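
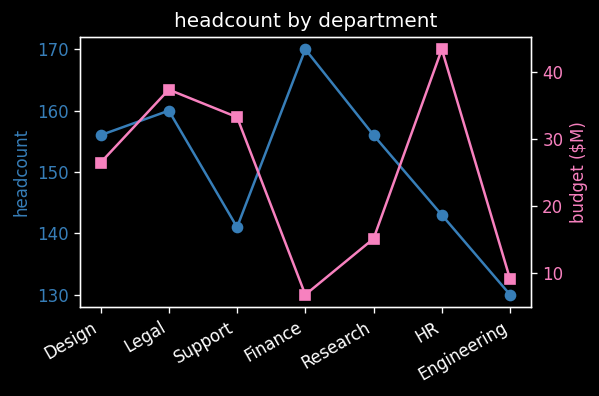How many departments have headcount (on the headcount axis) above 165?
1

Above 165: Finance.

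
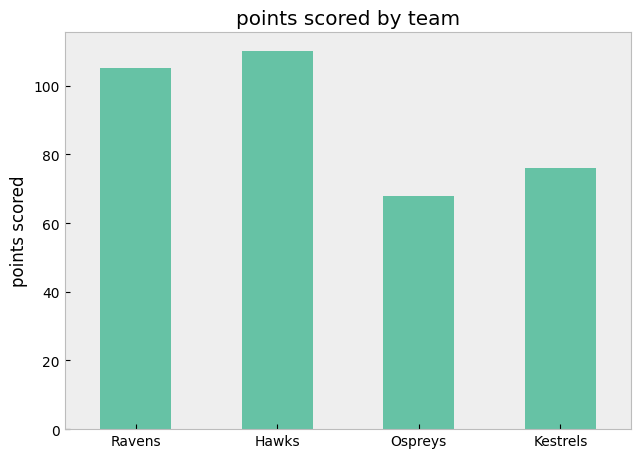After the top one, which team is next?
Ravens

Top 3: Hawks ≈ 110, Ravens ≈ 100, Kestrels ≈ 80.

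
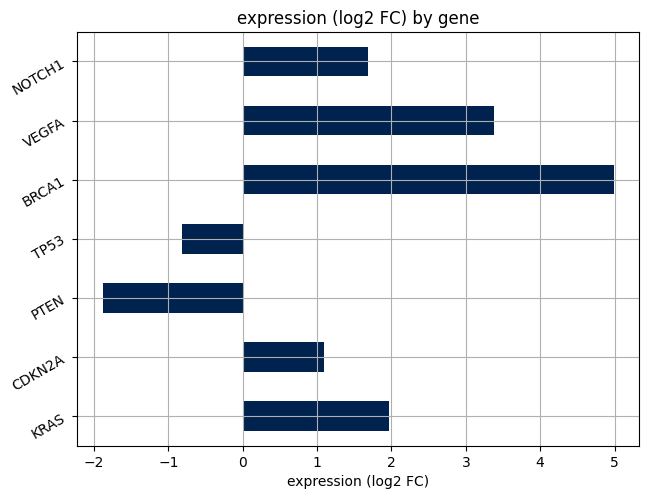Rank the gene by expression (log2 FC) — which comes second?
Top 3: BRCA1 ≈ 5, VEGFA ≈ 3, KRAS ≈ 2.

VEGFA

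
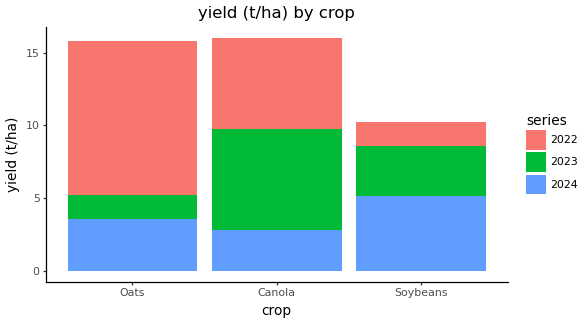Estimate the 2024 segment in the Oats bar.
≈ 4

2024 top ≈ 4, bottom ≈ 0; segment ≈ 4.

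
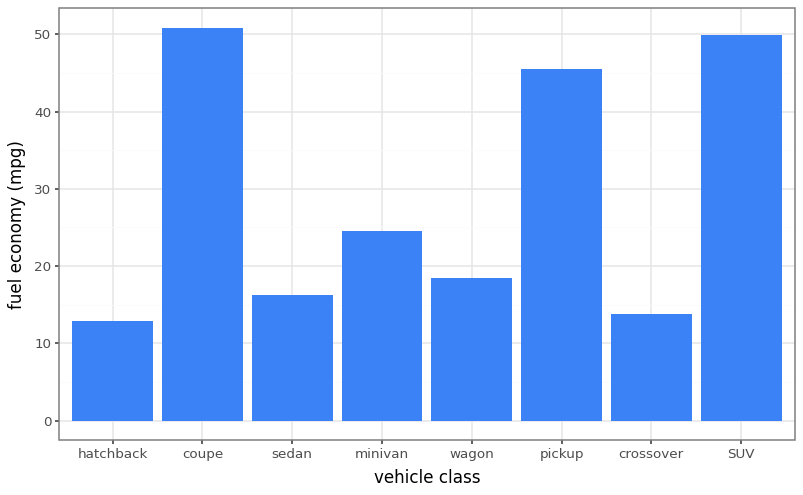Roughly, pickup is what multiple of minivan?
pickup ≈ 45, minivan ≈ 25; 45/25 ≈ 1.8.

≈ 1.8×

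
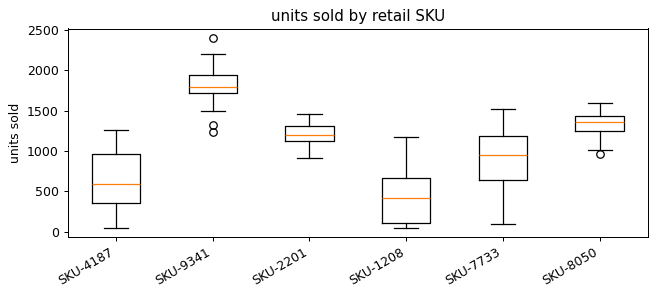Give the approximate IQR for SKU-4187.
Q3 ≈ 1000, Q1 ≈ 400; IQR ≈ 600.

≈ 600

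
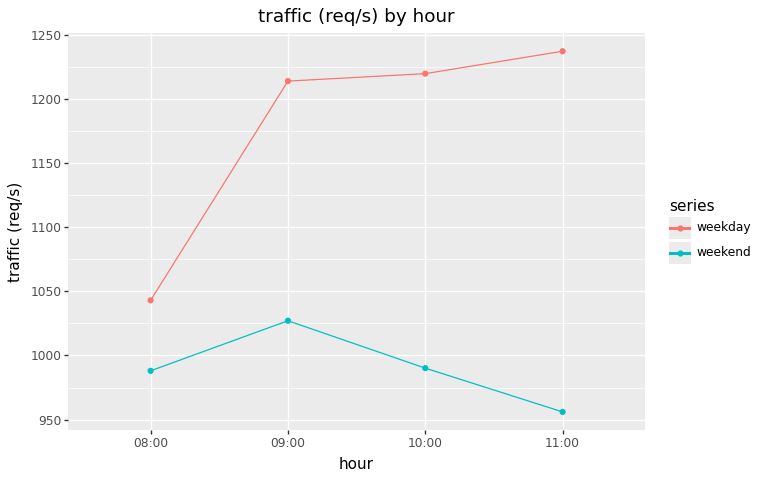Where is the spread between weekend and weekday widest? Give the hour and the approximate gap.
11:00: weekend ≈ 950, weekday ≈ 1225 → gap ≈ 275. Next-largest (10:00) is only ≈ 225.

11:00, ≈ 275 req/s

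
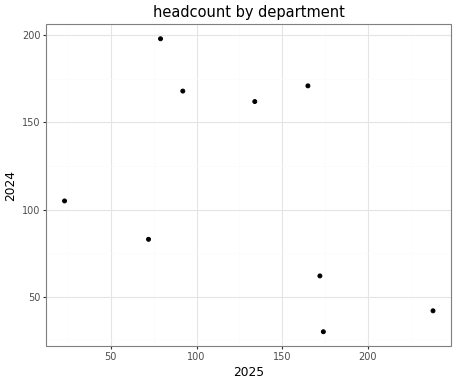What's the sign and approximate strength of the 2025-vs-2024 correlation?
Points are negatively correlated; moderate (|r| ≈ 0.5).

negative, moderate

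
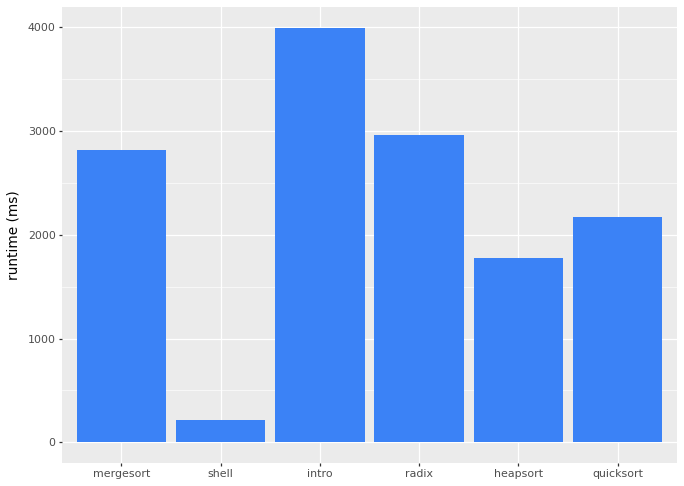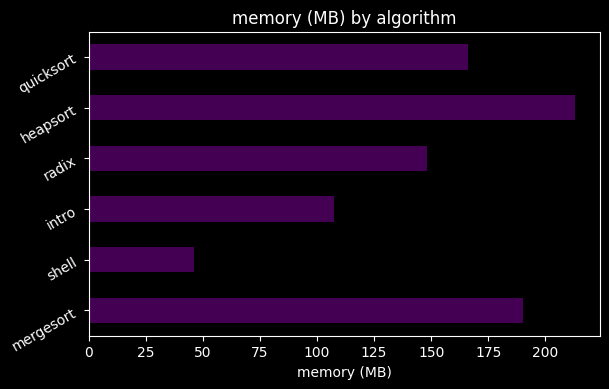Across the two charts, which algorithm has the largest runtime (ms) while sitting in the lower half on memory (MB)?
intro

Chart 2 median memory (MB) ≈ 160; below-median algorithms: shell, intro, radix. Among those, intro has the highest runtime (ms) (≈ 4000).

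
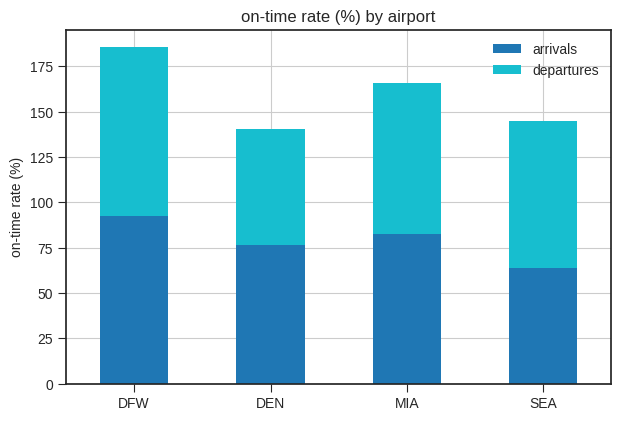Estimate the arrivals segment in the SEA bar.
≈ 60

arrivals top ≈ 60, bottom ≈ 0; segment ≈ 60.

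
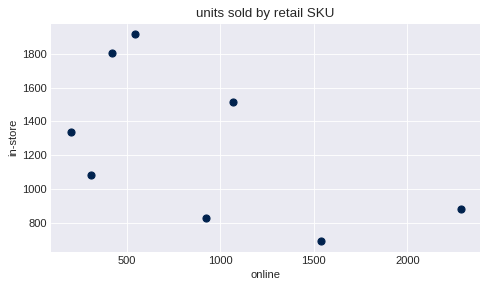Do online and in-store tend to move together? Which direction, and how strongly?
negative, moderate

Points are negatively correlated; moderate (|r| ≈ 0.6).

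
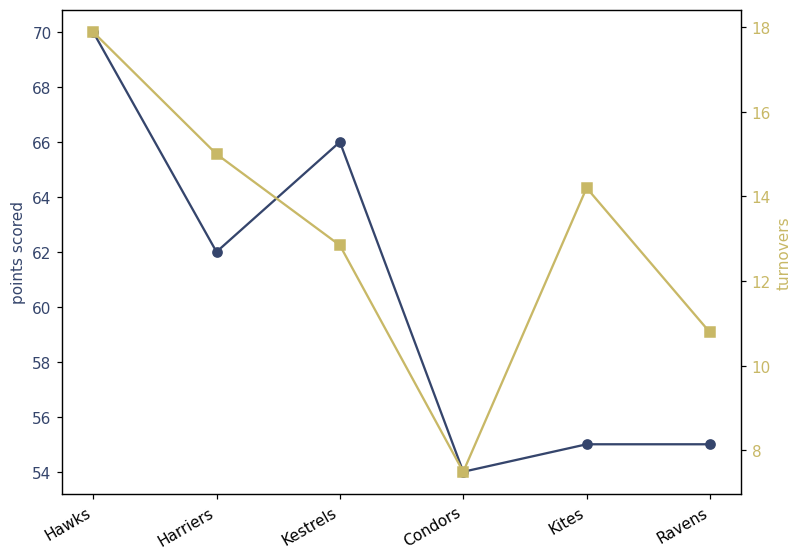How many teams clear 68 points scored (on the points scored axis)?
Above 68: Hawks.

1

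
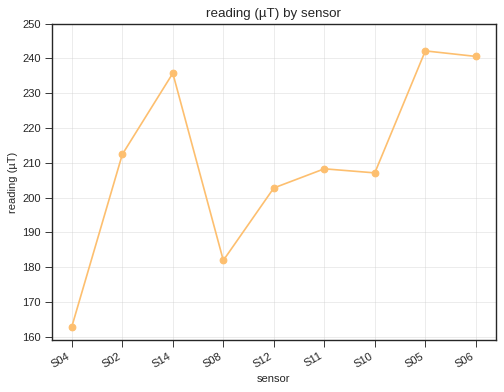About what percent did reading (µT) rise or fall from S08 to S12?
S08 ≈ 180, S12 ≈ 200; (200 − 180) / 180 ≈ +11.1%.

≈ +11.1%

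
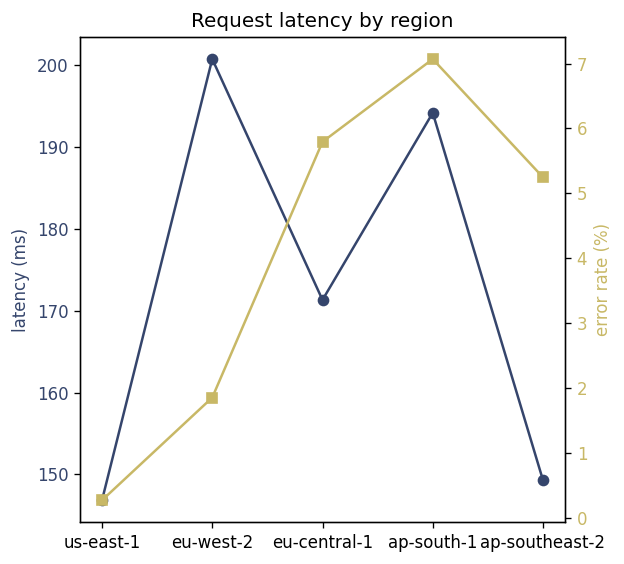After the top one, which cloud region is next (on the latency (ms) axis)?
ap-south-1

Top 3 (on the latency (ms) axis): eu-west-2 ≈ 200, ap-south-1 ≈ 195, eu-central-1 ≈ 170.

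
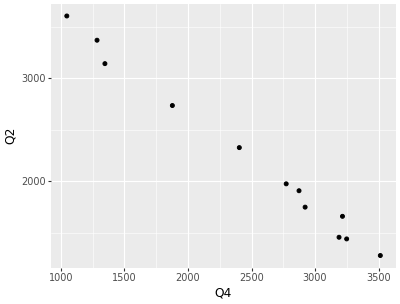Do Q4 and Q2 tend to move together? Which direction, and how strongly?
Points are negatively correlated; strong (|r| ≈ 1.0).

negative, strong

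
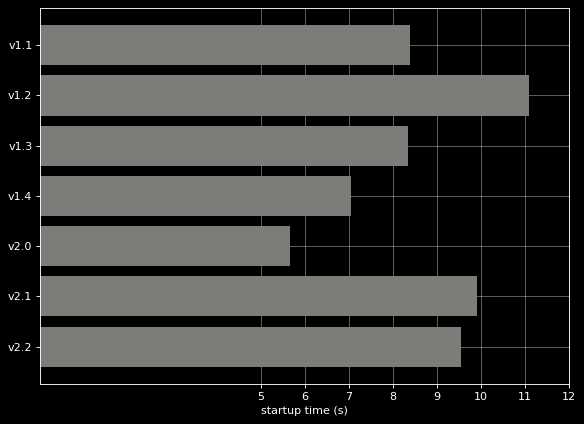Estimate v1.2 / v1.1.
v1.2 ≈ 11, v1.1 ≈ 8; 11/8 ≈ 1.38.

≈ 1.38×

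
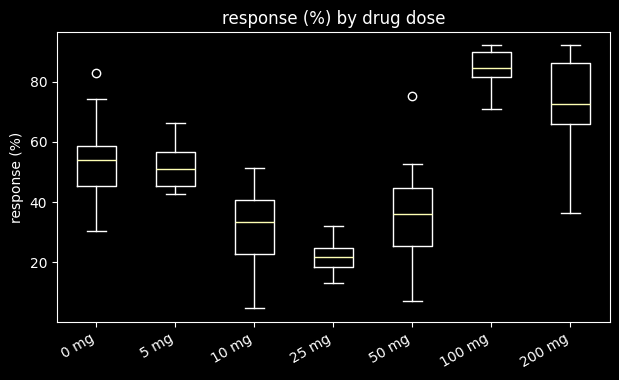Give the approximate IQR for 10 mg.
≈ 20

Q3 ≈ 40, Q1 ≈ 20; IQR ≈ 20.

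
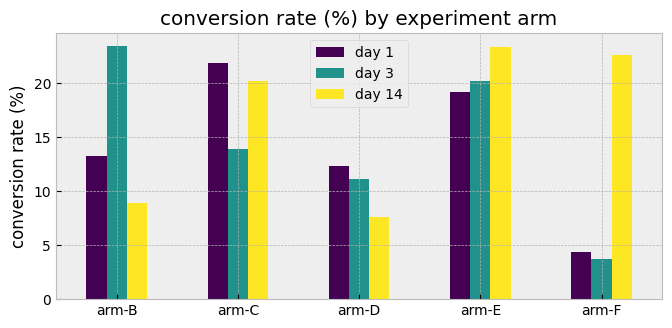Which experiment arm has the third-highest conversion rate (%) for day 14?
arm-C

Top 4 for day 14: arm-E ≈ 24, arm-F ≈ 22, arm-C ≈ 20, arm-B ≈ 8.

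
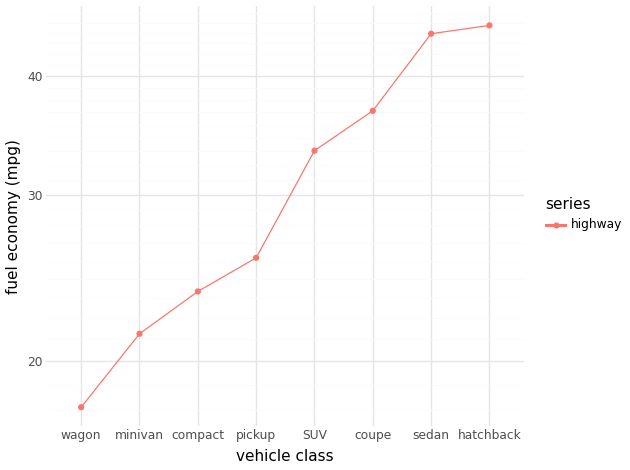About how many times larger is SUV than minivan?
≈ 1.75×

SUV ≈ 35, minivan ≈ 20; 35/20 ≈ 1.75.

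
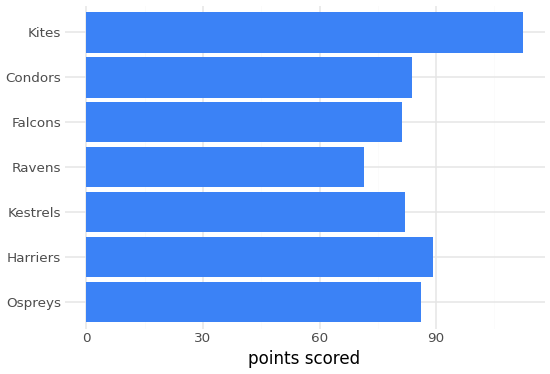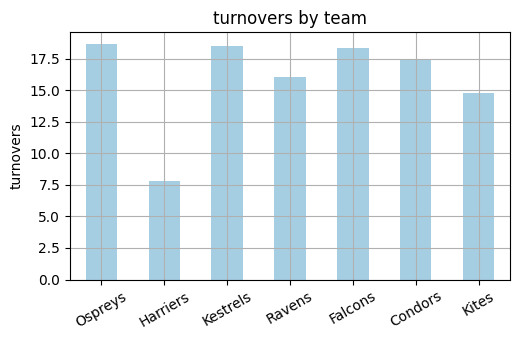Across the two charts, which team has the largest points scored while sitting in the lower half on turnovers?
Kites

Chart 2 median turnovers ≈ 18; below-median teams: Harriers, Ravens, Kites. Among those, Kites has the highest points scored (≈ 120).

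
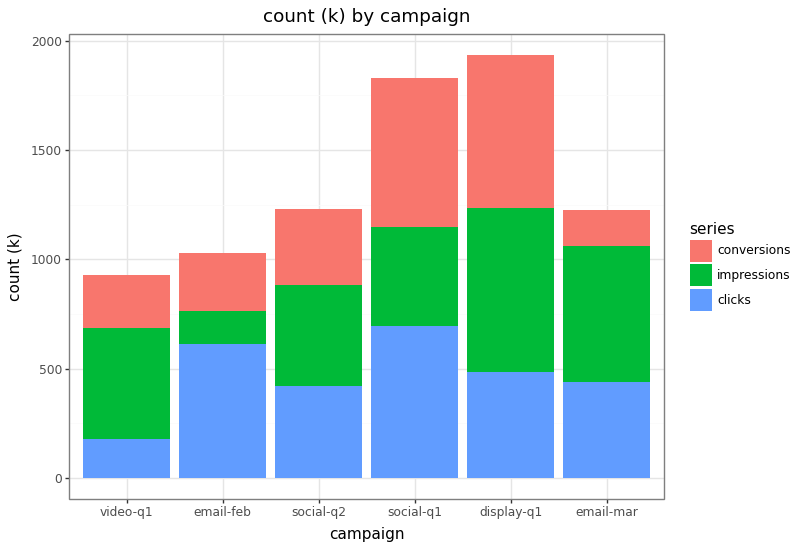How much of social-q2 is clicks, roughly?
≈ 400

clicks top ≈ 400, bottom ≈ 0; segment ≈ 400.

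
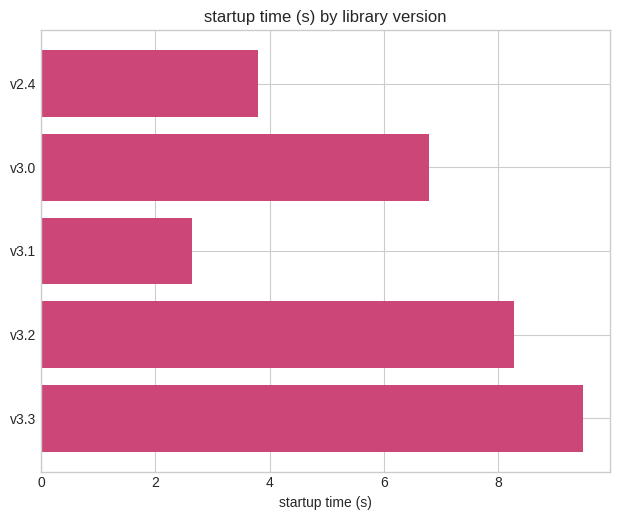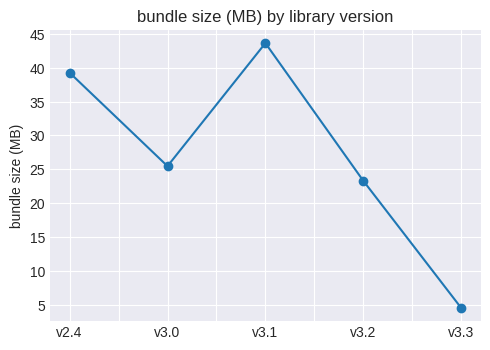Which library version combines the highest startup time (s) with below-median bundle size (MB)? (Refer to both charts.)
Chart 2 median bundle size (MB) ≈ 25; below-median library versions: v3.2, v3.3. Among those, v3.3 has the highest startup time (s) (≈ 9).

v3.3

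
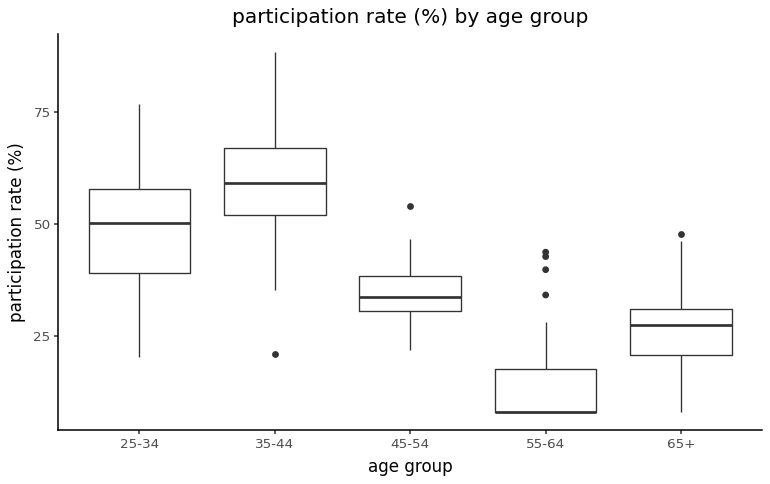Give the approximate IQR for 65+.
Q3 ≈ 30, Q1 ≈ 20; IQR ≈ 10.

≈ 10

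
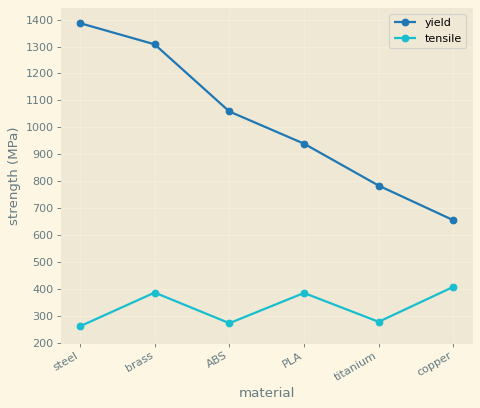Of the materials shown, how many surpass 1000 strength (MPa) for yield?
Above 1000: steel, brass, ABS.

3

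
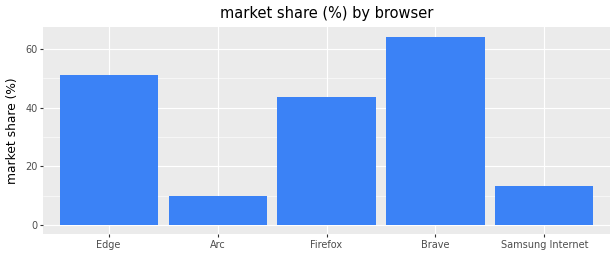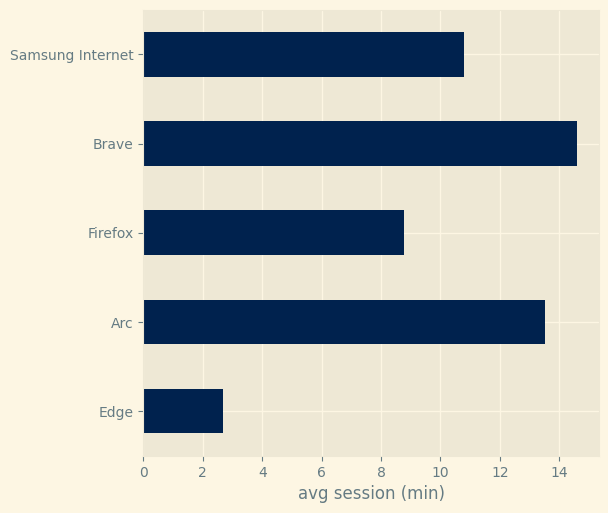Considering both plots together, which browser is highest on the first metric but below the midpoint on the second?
Chart 2 median avg session (min) ≈ 10; below-median browsers: Edge, Firefox. Among those, Edge has the highest market share (%) (≈ 50).

Edge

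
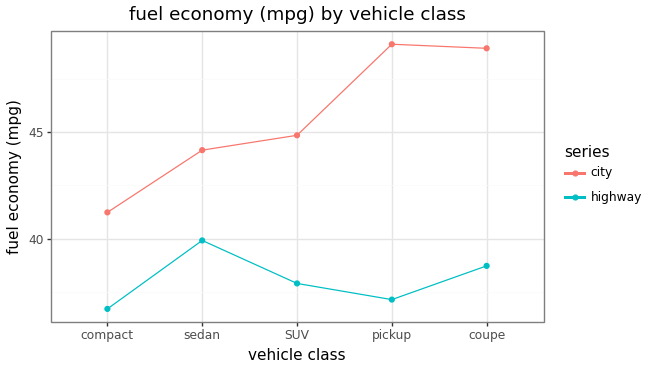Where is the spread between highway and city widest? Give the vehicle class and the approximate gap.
pickup: highway ≈ 38, city ≈ 50 → gap ≈ 12. Next-largest (coupe) is only ≈ 10.

pickup, ≈ 12 mpg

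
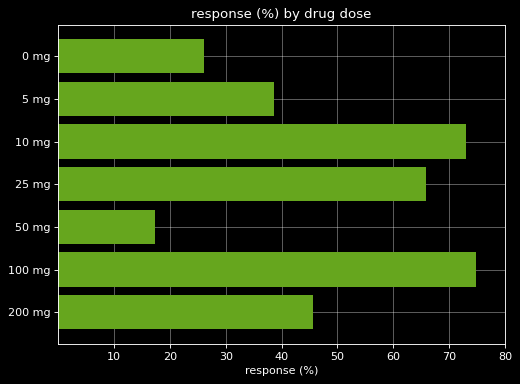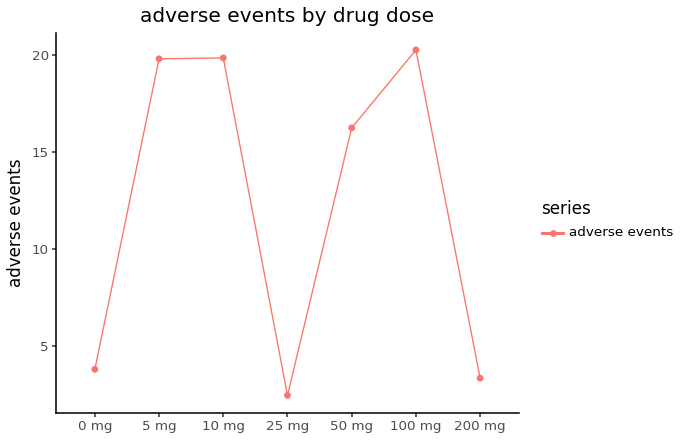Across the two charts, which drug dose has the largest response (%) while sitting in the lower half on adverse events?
25 mg

Chart 2 median adverse events ≈ 16; below-median drug doses: 0 mg, 25 mg, 200 mg. Among those, 25 mg has the highest response (%) (≈ 70).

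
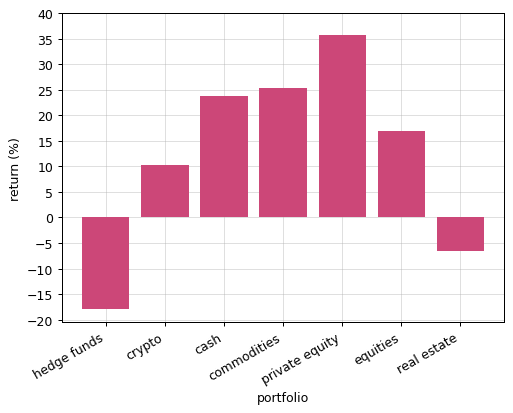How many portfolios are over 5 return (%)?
Above 5: crypto, cash, commodities, private equity, equities.

5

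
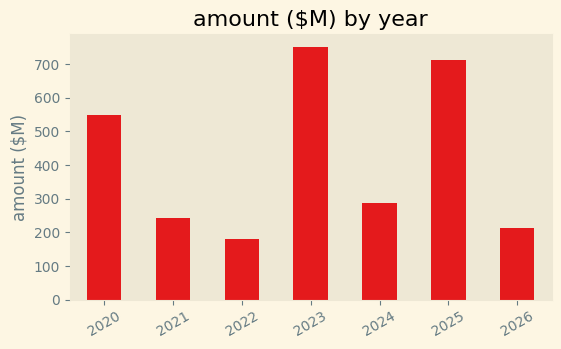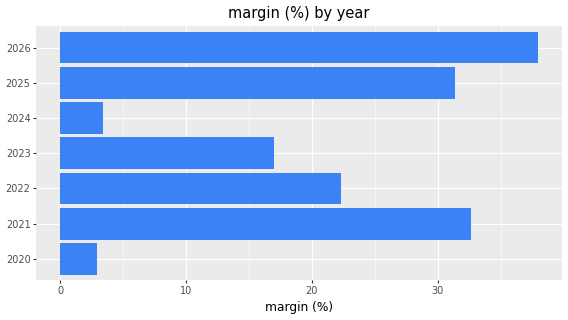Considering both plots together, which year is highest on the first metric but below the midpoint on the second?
Chart 2 median margin (%) ≈ 20; below-median years: 2020, 2023, 2024. Among those, 2023 has the highest amount ($M) (≈ 800).

2023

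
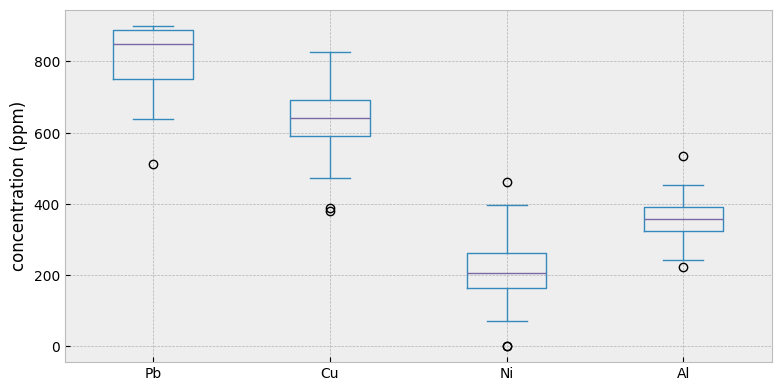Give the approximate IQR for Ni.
Q3 ≈ 250, Q1 ≈ 150; IQR ≈ 100.

≈ 100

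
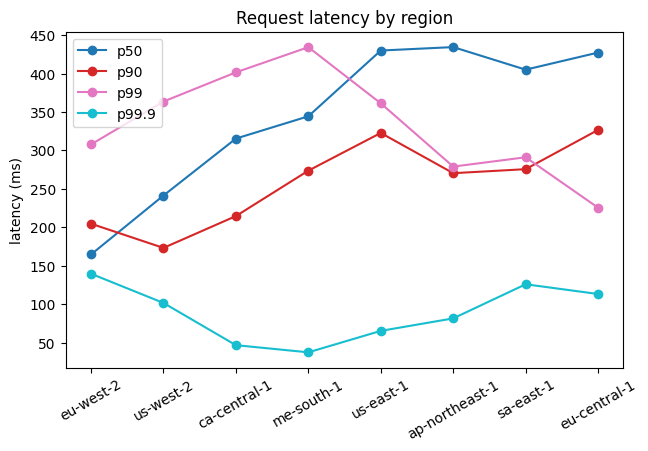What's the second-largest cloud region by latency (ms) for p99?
ca-central-1

Top 3 for p99: me-south-1 ≈ 450, ca-central-1 ≈ 400, us-west-2 ≈ 350.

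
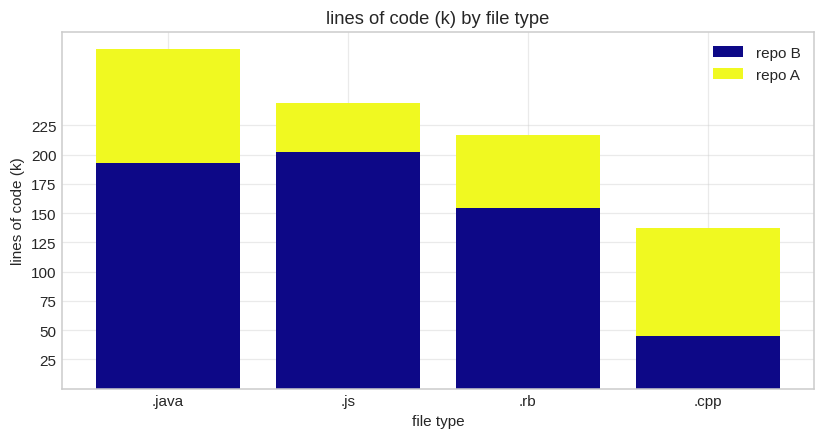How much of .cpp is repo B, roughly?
repo B top ≈ 50, bottom ≈ 0; segment ≈ 50.

≈ 50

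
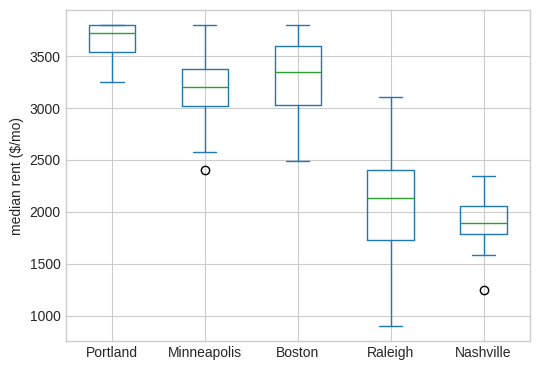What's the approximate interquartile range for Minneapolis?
Q3 ≈ 3400, Q1 ≈ 3000; IQR ≈ 400.

≈ 400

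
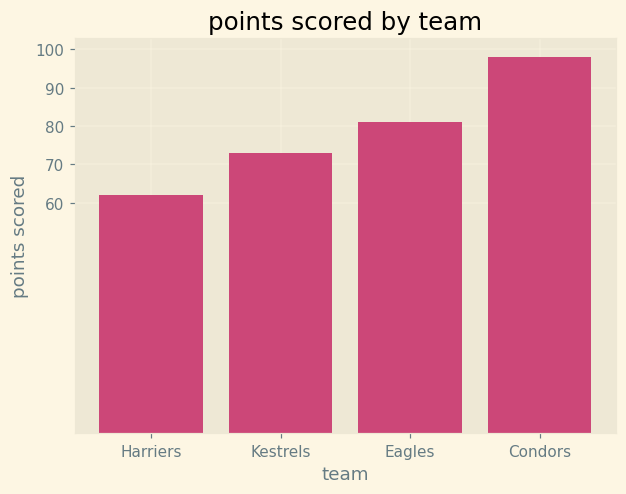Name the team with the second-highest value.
Top 3: Condors ≈ 100, Eagles ≈ 80, Kestrels ≈ 70.

Eagles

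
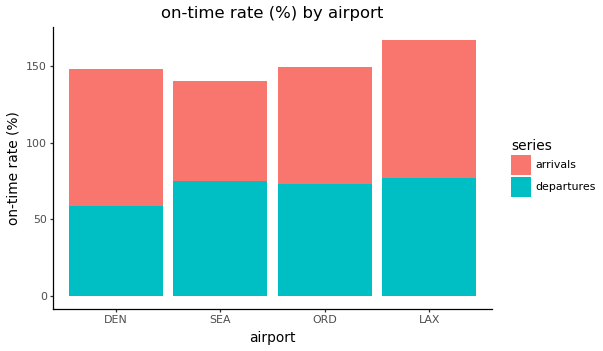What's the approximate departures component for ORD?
≈ 80

departures top ≈ 80, bottom ≈ 0; segment ≈ 80.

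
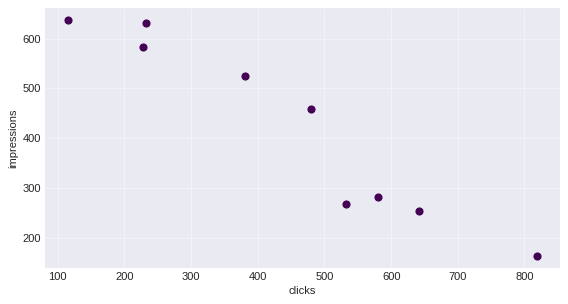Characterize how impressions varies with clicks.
Points are negatively correlated; strong (|r| ≈ 1.0).

negative, strong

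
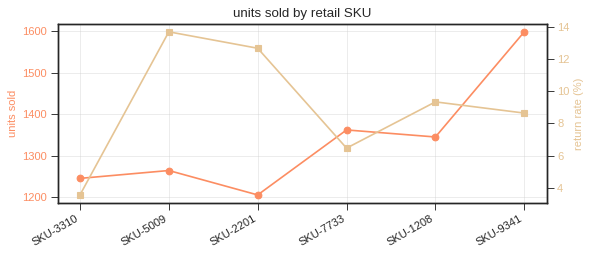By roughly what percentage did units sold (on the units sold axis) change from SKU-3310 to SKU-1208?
SKU-3310 ≈ 1250, SKU-1208 ≈ 1350; (1350 − 1250) / 1250 ≈ +8%.

≈ +8%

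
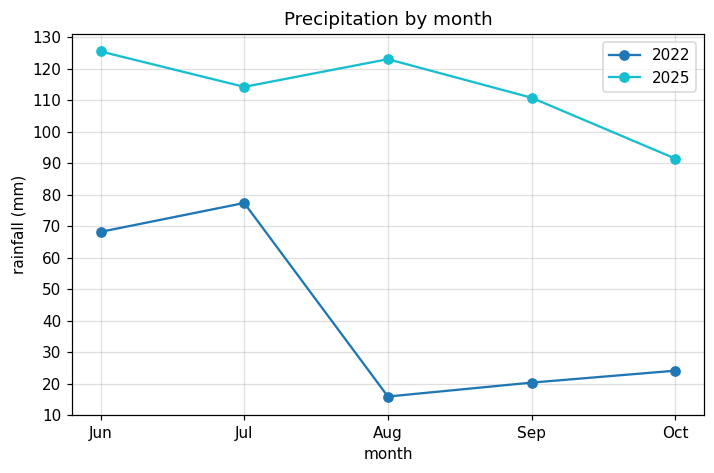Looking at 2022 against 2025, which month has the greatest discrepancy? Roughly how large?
Aug: 2022 ≈ 20, 2025 ≈ 120 → gap ≈ 100. Next-largest (Sep) is only ≈ 90.

Aug, ≈ 100 mm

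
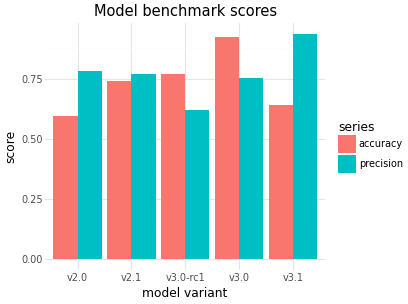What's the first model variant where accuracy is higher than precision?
v2.1: accuracy ≈ 0.7 vs precision ≈ 0.8 (not yet); v3.0-rc1: accuracy ≈ 0.8 vs precision ≈ 0.6 (first crossover).

v3.0-rc1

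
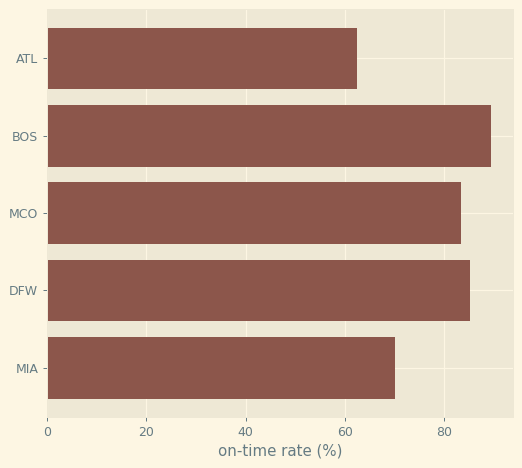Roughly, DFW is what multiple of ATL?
≈ 1.5×

DFW ≈ 90, ATL ≈ 60; 90/60 ≈ 1.5.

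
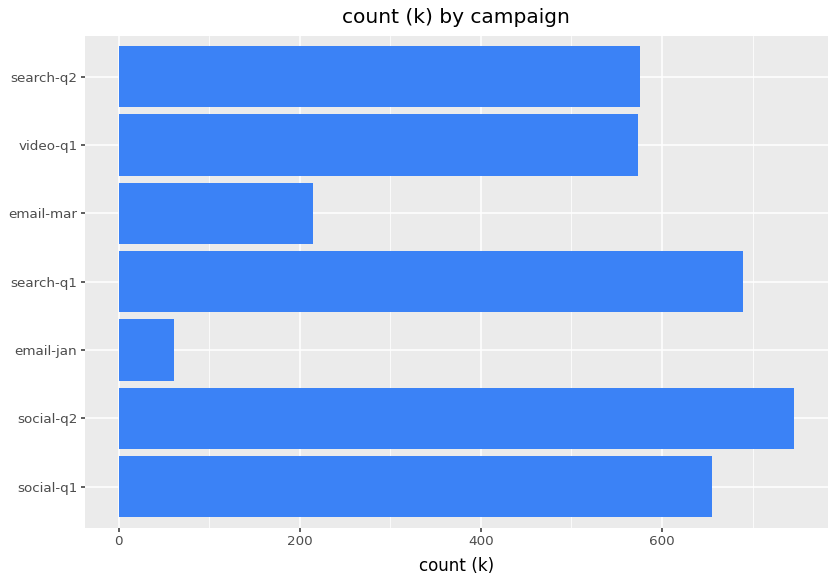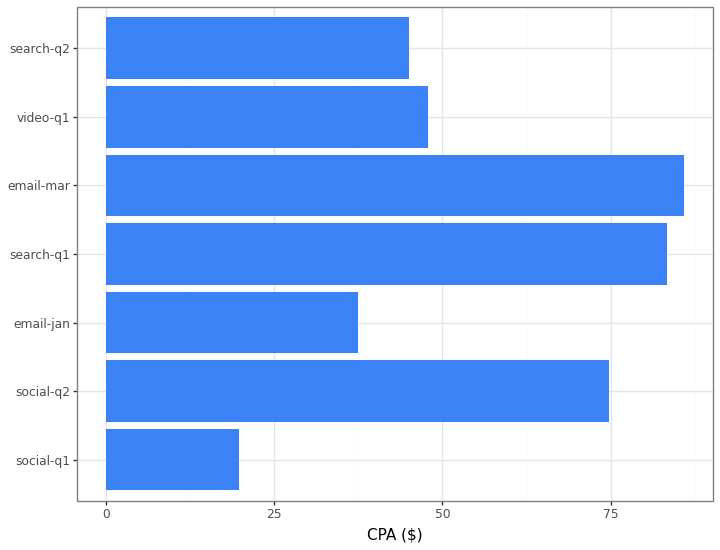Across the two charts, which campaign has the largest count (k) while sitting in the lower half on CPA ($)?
Chart 2 median CPA ($) ≈ 50; below-median campaigns: social-q1, email-jan, search-q2. Among those, social-q1 has the highest count (k) (≈ 700).

social-q1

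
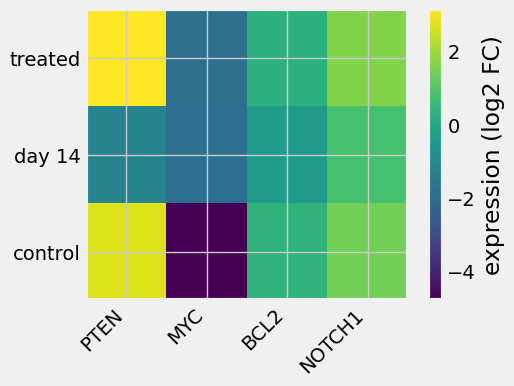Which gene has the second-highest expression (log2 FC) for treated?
Top 3 for treated: PTEN ≈ 3, NOTCH1 ≈ 2, BCL2 ≈ 0.

NOTCH1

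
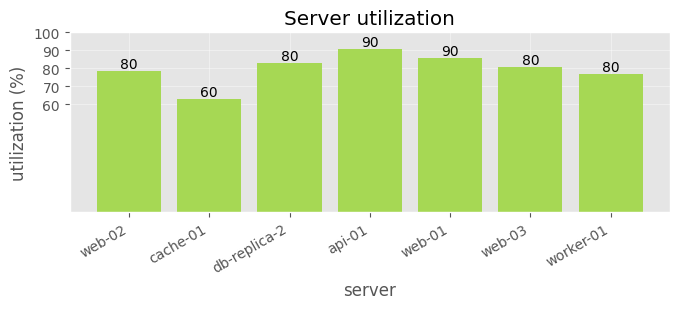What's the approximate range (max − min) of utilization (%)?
Max api-01 ≈ 90, min cache-01 ≈ 60; range ≈ 30.

≈ 30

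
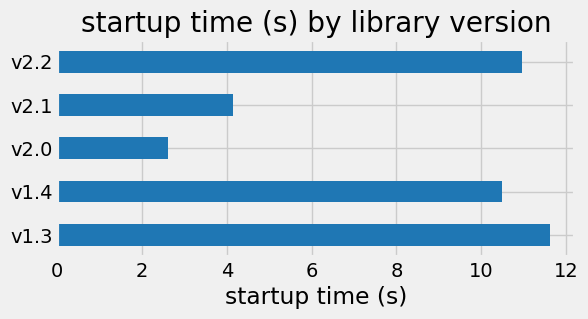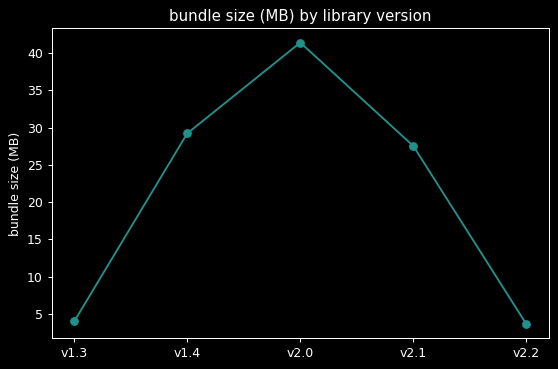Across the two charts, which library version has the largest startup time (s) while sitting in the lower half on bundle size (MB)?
Chart 2 median bundle size (MB) ≈ 30; below-median library versions: v1.3, v2.2. Among those, v1.3 has the highest startup time (s) (≈ 12).

v1.3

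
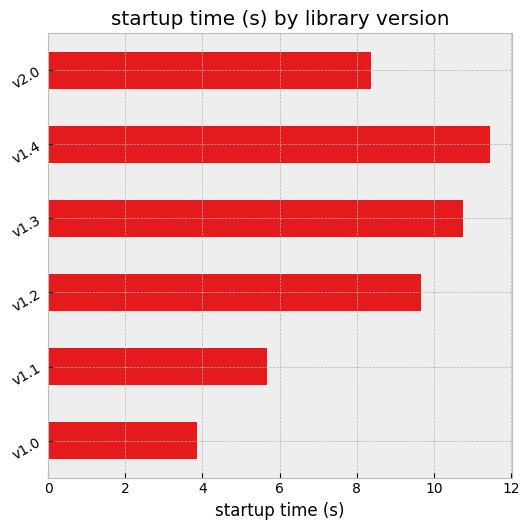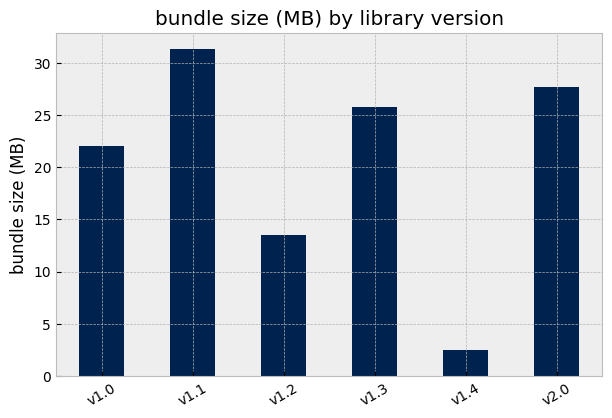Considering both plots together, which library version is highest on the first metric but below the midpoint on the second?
v1.4

Chart 2 median bundle size (MB) ≈ 25; below-median library versions: v1.0, v1.2, v1.4. Among those, v1.4 has the highest startup time (s) (≈ 12).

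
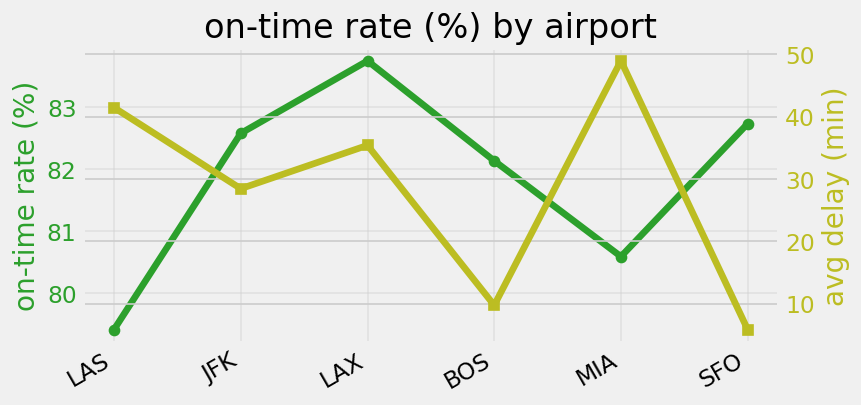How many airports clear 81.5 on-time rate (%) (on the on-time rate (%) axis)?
4

Above 81.5: JFK, LAX, BOS, SFO.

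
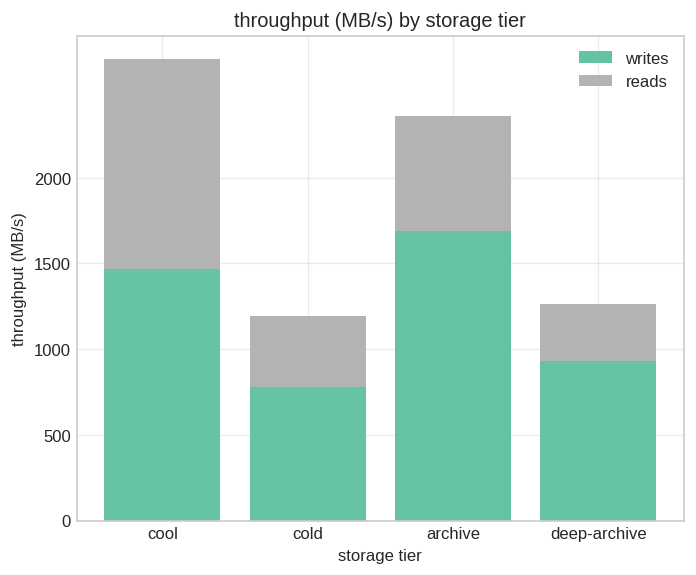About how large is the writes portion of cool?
≈ 1500

writes top ≈ 1500, bottom ≈ 0; segment ≈ 1500.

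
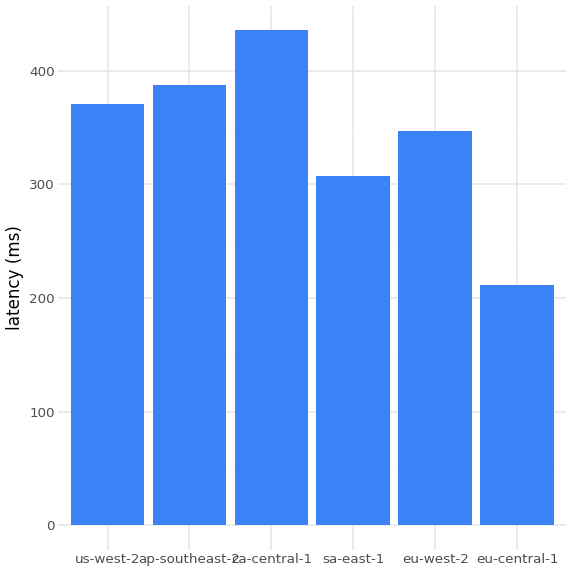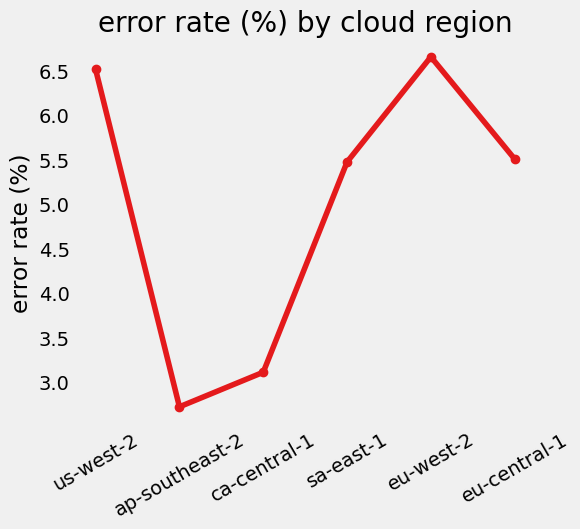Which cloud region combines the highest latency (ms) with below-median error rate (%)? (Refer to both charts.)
ca-central-1

Chart 2 median error rate (%) ≈ 5; below-median cloud regions: ap-southeast-2, ca-central-1, sa-east-1. Among those, ca-central-1 has the highest latency (ms) (≈ 450).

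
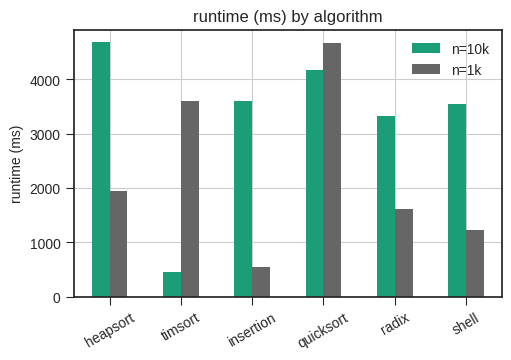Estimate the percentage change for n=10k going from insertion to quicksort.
insertion ≈ 3500, quicksort ≈ 4000; (4000 − 3500) / 3500 ≈ +14.3%.

≈ +14.3%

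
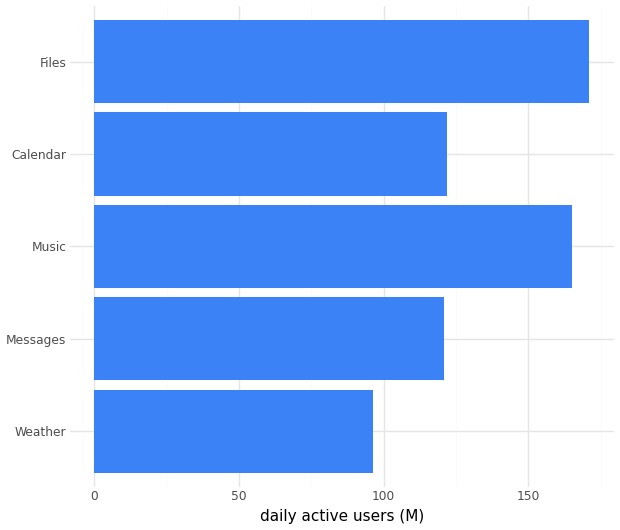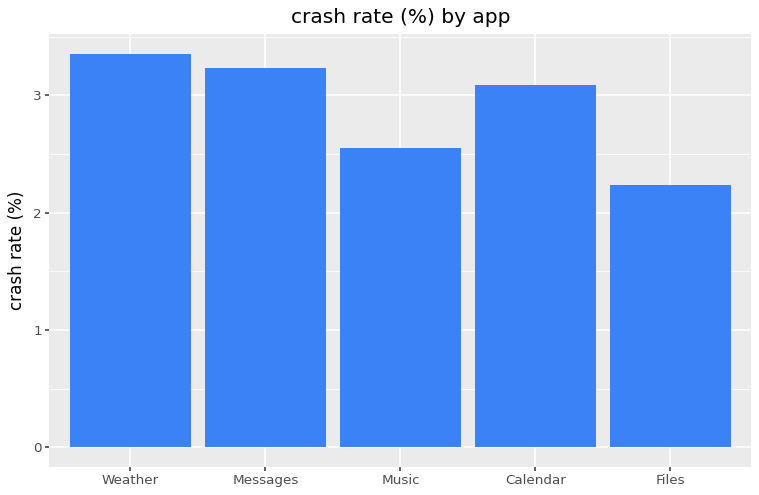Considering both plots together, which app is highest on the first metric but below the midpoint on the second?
Chart 2 median crash rate (%) ≈ 3; below-median apps: Music, Files. Among those, Files has the highest daily active users (M) (≈ 180).

Files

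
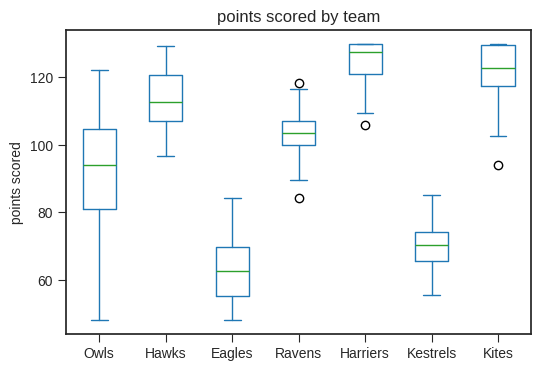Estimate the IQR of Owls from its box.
≈ 20

Q3 ≈ 100, Q1 ≈ 80; IQR ≈ 20.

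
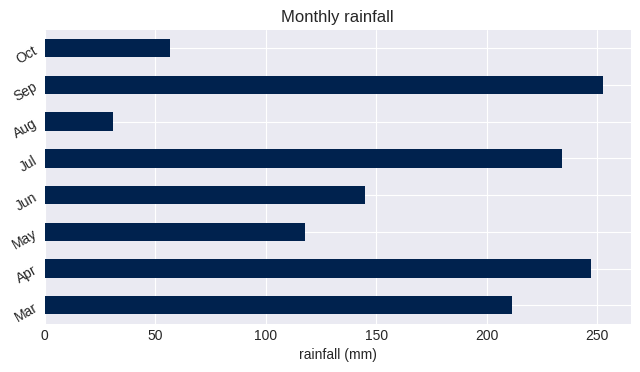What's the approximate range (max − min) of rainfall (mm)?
≈ 225

Max Sep ≈ 250, min Aug ≈ 25; range ≈ 225.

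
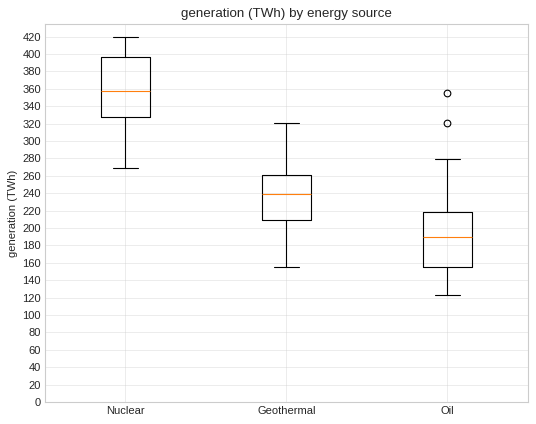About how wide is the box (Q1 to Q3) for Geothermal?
Q3 ≈ 260, Q1 ≈ 200; IQR ≈ 60.

≈ 60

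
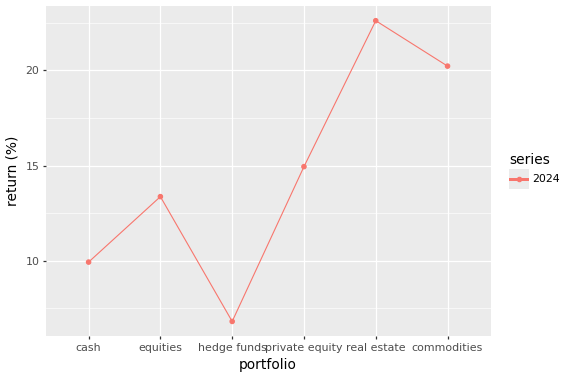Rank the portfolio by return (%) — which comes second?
commodities

Top 3: real estate ≈ 22, commodities ≈ 20, private equity ≈ 14.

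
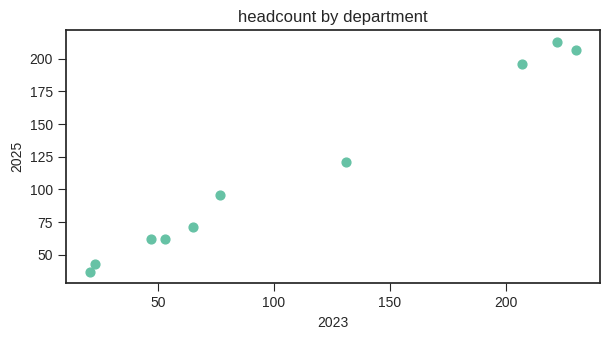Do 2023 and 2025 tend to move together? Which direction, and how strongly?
positive, strong

Points are positively correlated; strong (|r| ≈ 1.0).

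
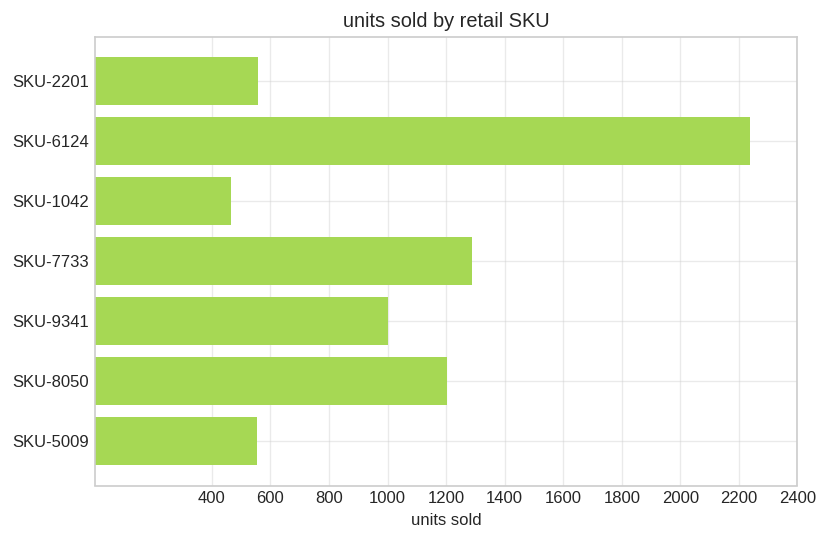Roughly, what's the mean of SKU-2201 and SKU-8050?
(600 + 1200) / 2 ≈ 900.

≈ 900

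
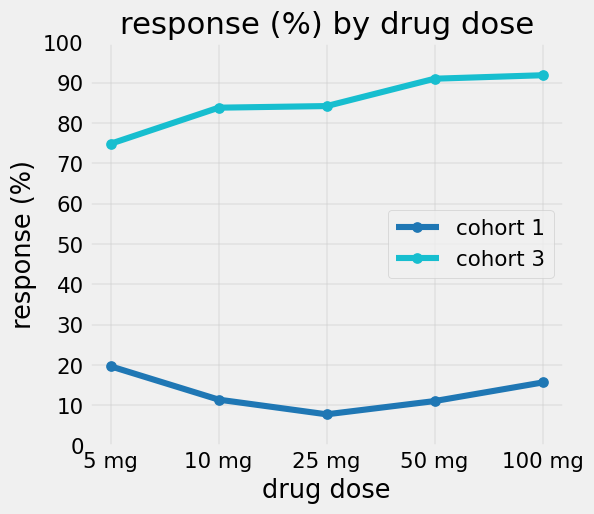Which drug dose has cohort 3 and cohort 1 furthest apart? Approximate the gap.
50 mg, ≈ 80 %

50 mg: cohort 3 ≈ 90, cohort 1 ≈ 10 → gap ≈ 80. Next-largest (25 mg) is only ≈ 70.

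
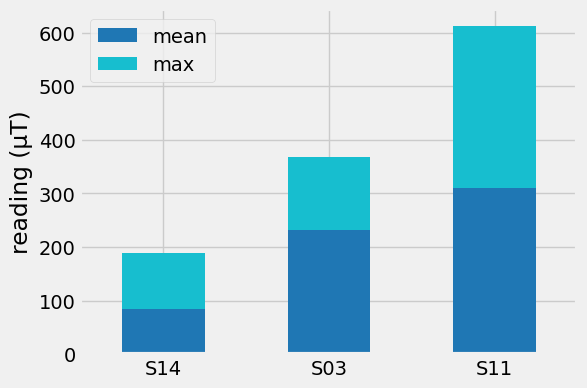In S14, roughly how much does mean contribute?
mean top ≈ 100, bottom ≈ 0; segment ≈ 100.

≈ 100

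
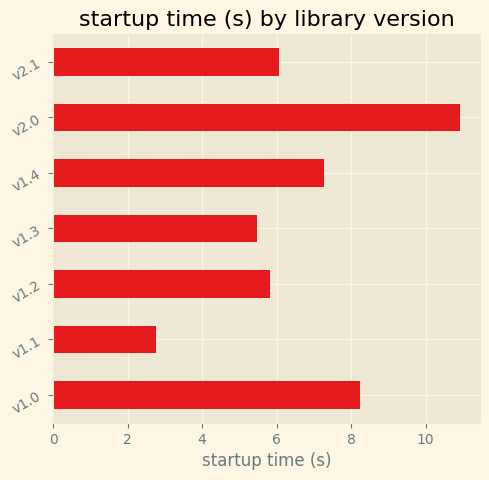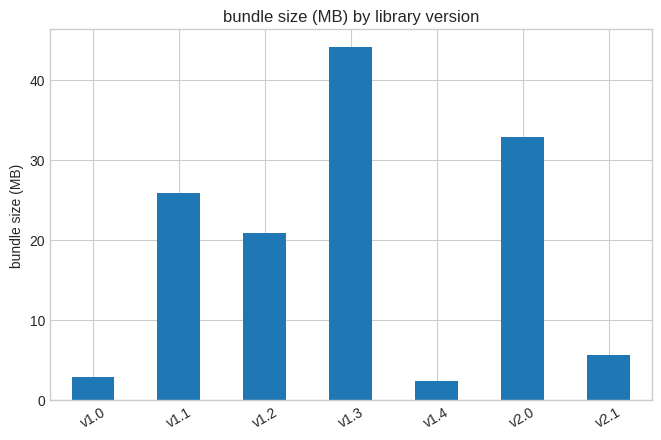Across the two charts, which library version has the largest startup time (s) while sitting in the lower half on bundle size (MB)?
v1.0

Chart 2 median bundle size (MB) ≈ 20; below-median library versions: v1.0, v1.4, v2.1. Among those, v1.0 has the highest startup time (s) (≈ 8).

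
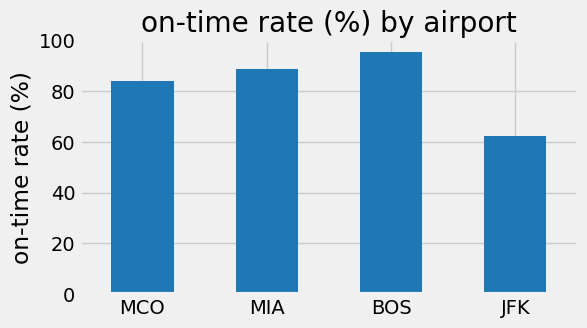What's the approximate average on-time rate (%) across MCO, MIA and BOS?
≈ 90

(80 + 90 + 100) / 3 ≈ 90.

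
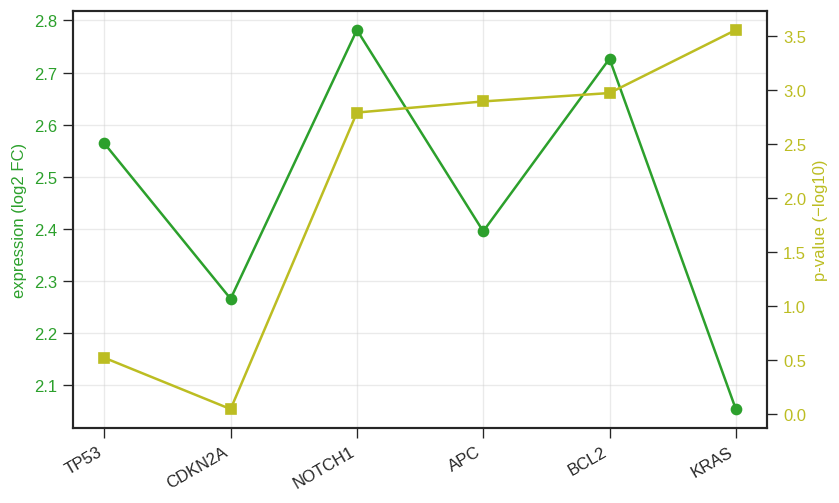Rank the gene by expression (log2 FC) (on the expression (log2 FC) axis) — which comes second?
BCL2

Top 3 (on the expression (log2 FC) axis): NOTCH1 ≈ 2.8, BCL2 ≈ 2.7, TP53 ≈ 2.6.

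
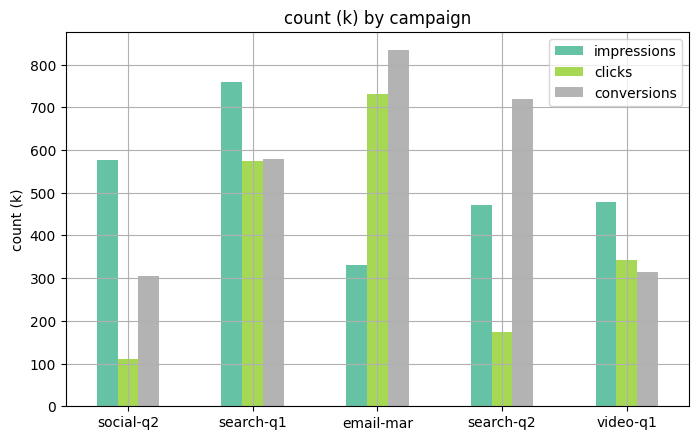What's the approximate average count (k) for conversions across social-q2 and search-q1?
≈ 450

(300 + 600) / 2 ≈ 450.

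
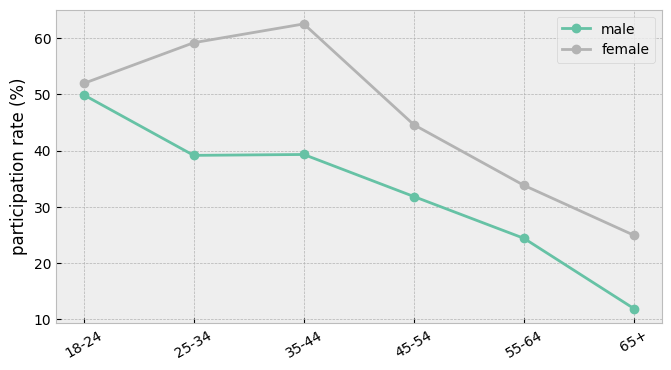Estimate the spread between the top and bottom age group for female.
Max 35-44 ≈ 65, min 65+ ≈ 25; range ≈ 40.

≈ 40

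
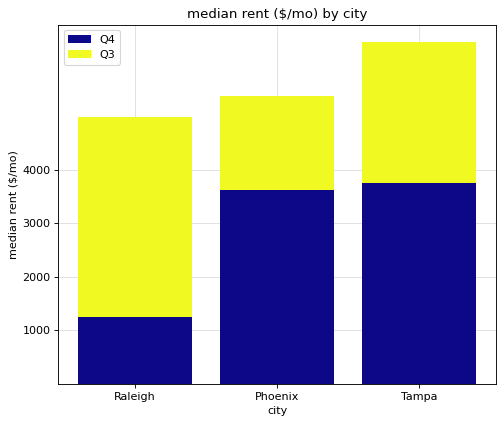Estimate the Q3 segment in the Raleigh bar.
Q3 top ≈ 5000, bottom ≈ 1000; segment ≈ 4000.

≈ 4000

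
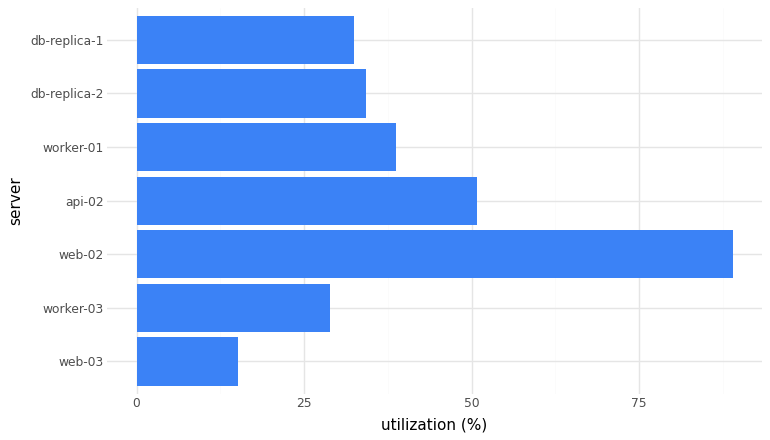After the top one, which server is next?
api-02

Top 3: web-02 ≈ 90, api-02 ≈ 50, worker-01 ≈ 40.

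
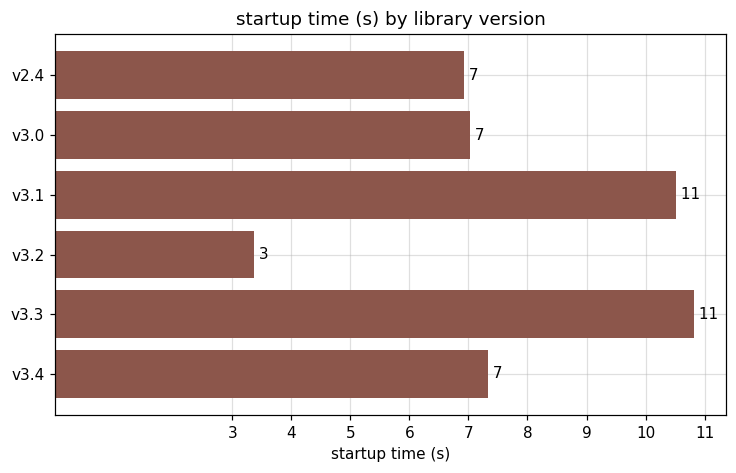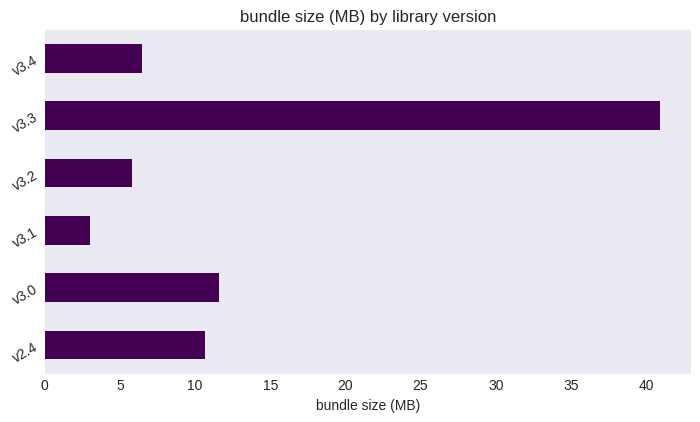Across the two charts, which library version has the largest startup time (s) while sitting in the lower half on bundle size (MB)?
Chart 2 median bundle size (MB) ≈ 10; below-median library versions: v3.1, v3.2, v3.4. Among those, v3.1 has the highest startup time (s) (≈ 11).

v3.1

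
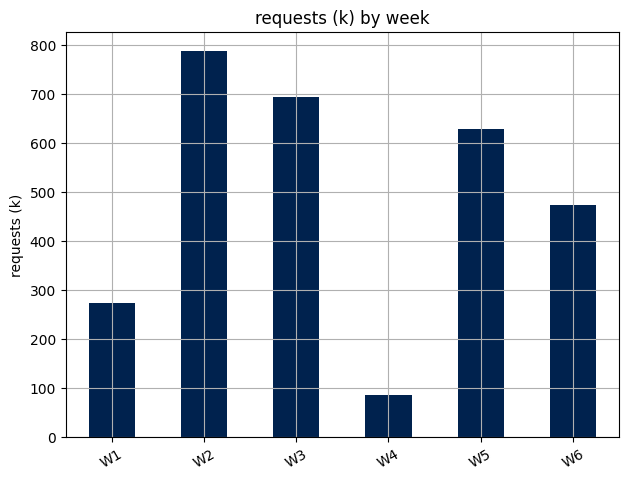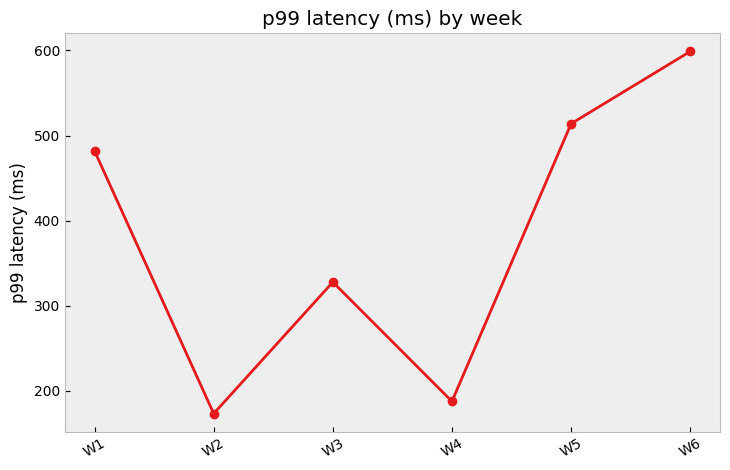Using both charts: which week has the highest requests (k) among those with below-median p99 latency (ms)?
Chart 2 median p99 latency (ms) ≈ 400; below-median weeks: W2, W3, W4. Among those, W2 has the highest requests (k) (≈ 800).

W2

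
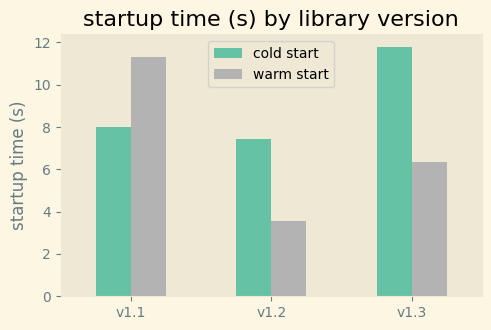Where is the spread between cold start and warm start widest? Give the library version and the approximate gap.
v1.3, ≈ 6 s

v1.3: cold start ≈ 12, warm start ≈ 6 → gap ≈ 6. Next-largest (v1.2) is only ≈ 3.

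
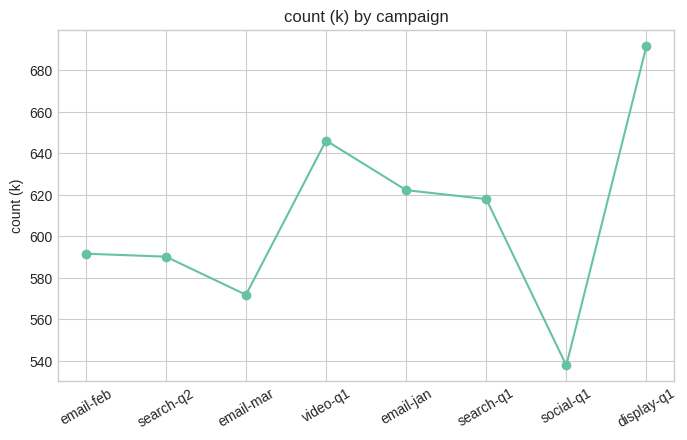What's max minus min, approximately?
≈ 160

Max display-q1 ≈ 700, min social-q1 ≈ 540; range ≈ 160.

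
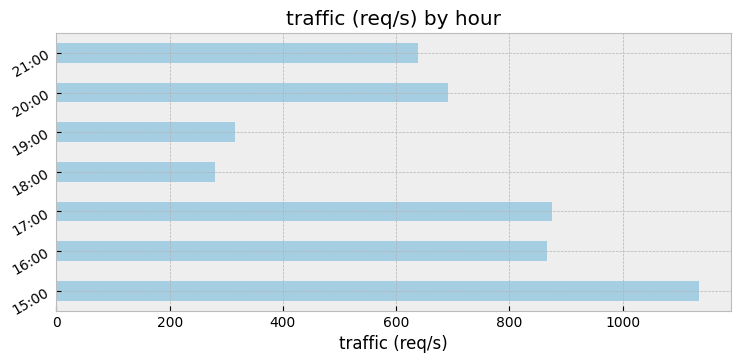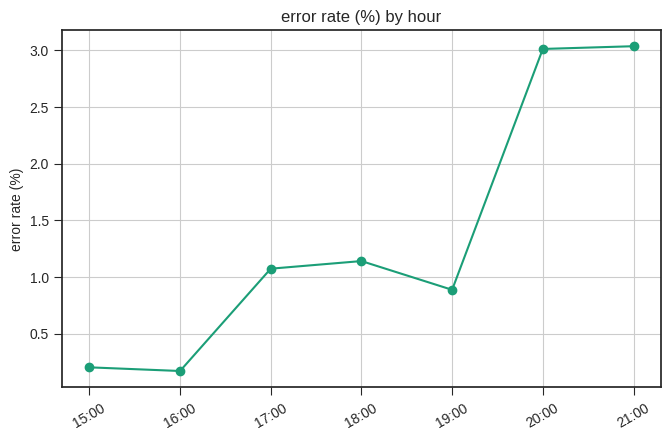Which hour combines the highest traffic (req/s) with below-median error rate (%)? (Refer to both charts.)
15:00

Chart 2 median error rate (%) ≈ 1; below-median hours: 15:00, 16:00, 19:00. Among those, 15:00 has the highest traffic (req/s) (≈ 1200).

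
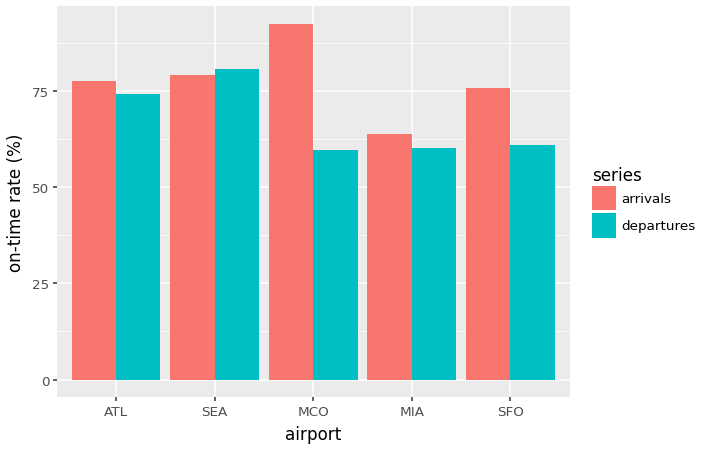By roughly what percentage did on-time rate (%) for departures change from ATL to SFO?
ATL ≈ 70, SFO ≈ 60; (60 − 70) / 70 ≈ -14.3%.

≈ -14.3%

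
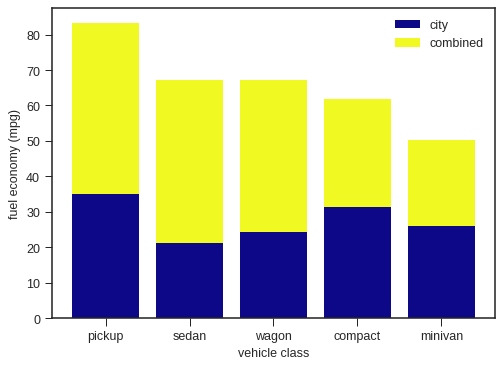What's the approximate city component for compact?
≈ 30

city top ≈ 30, bottom ≈ 0; segment ≈ 30.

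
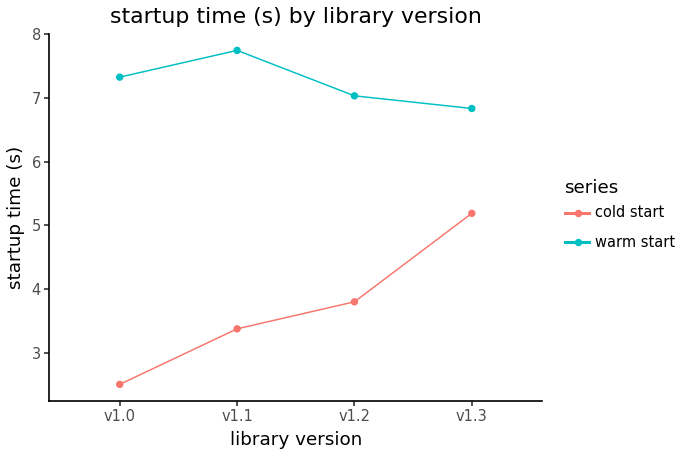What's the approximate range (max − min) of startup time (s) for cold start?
≈ 2.5

Max v1.3 ≈ 5.0, min v1.0 ≈ 2.5; range ≈ 2.5.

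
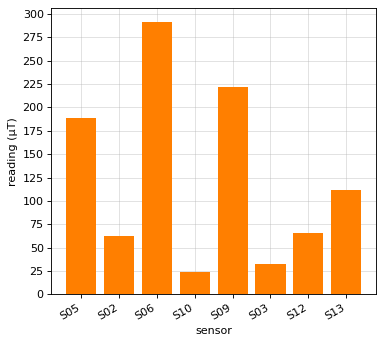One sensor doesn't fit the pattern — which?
S06 ≈ 300; the rest sit between ≈ 25 and ≈ 225.

S06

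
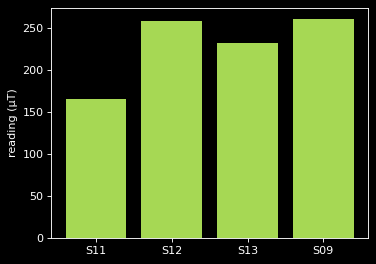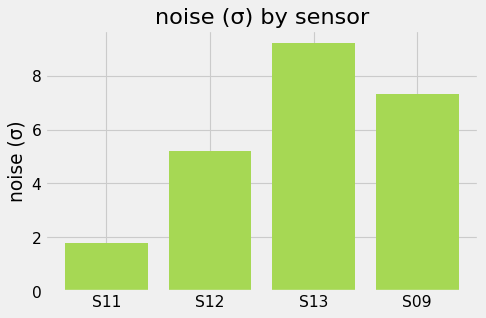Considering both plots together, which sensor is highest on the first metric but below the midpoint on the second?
Chart 2 median noise (σ) ≈ 6; below-median sensors: S11, S12. Among those, S12 has the highest reading (µT) (≈ 250).

S12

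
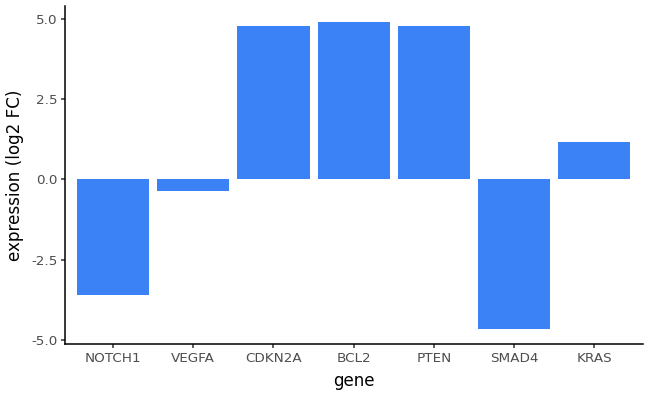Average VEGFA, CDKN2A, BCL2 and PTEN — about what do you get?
≈ 4

(0 + 5 + 5 + 5) / 4 ≈ 4.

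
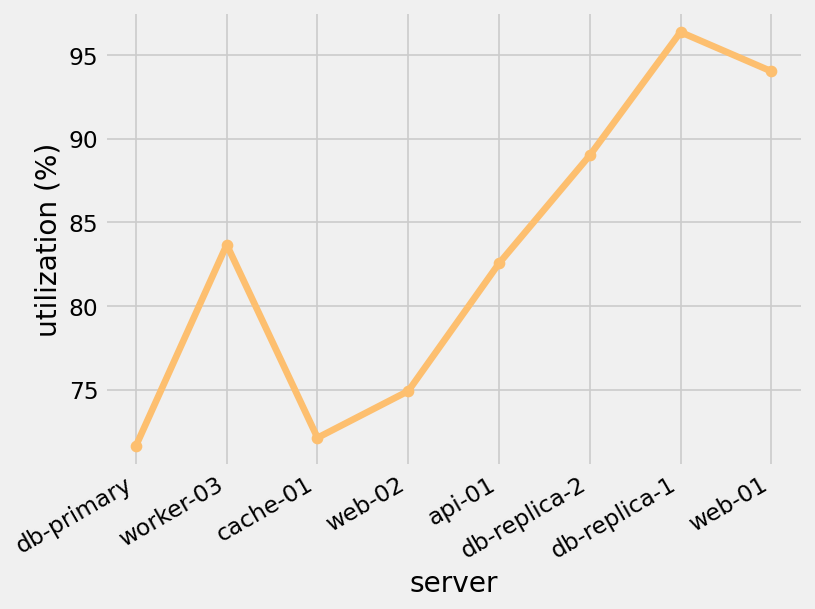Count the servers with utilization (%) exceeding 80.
5

Above 80: worker-03, api-01, db-replica-2, db-replica-1, web-01.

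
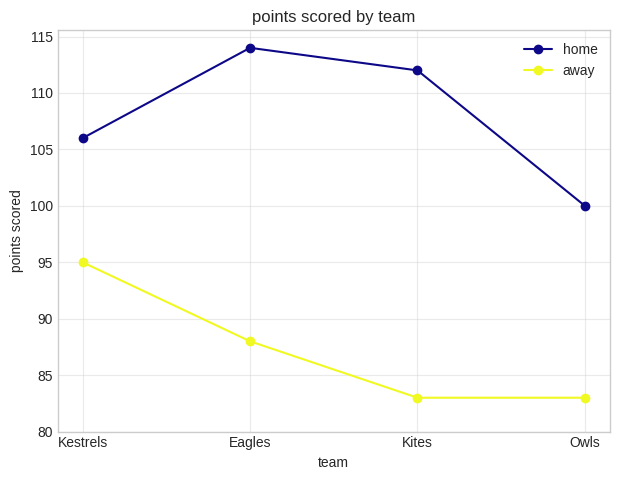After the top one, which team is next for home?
Kites

Top 3 for home: Eagles ≈ 115, Kites ≈ 110, Kestrels ≈ 105.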